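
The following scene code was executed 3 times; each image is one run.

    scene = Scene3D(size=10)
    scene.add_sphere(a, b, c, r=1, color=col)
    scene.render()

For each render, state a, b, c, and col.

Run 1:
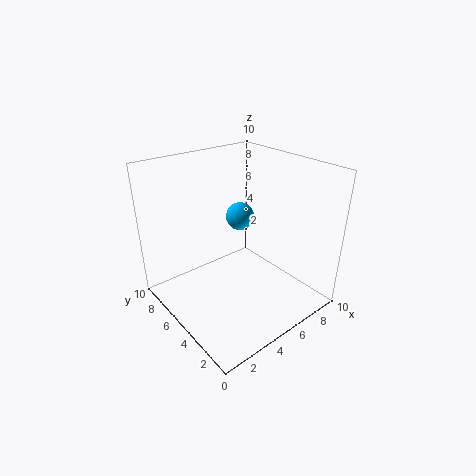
a = 6, b = 6, c = 6, col = 'deepskyblue'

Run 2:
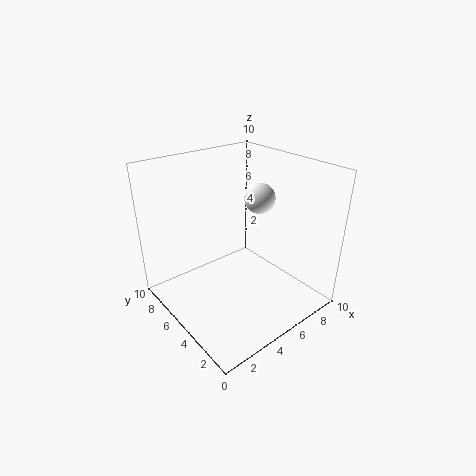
a = 6, b = 4, c = 8, col = 'white'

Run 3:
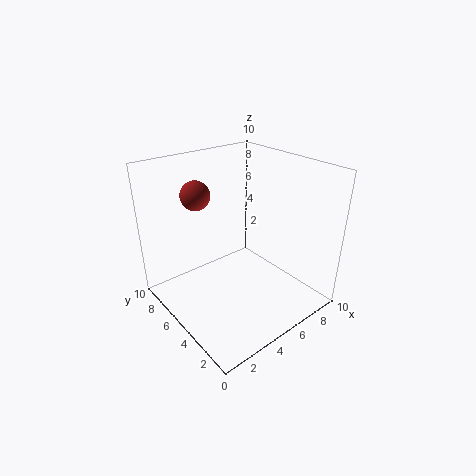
a = 3, b = 7, c = 8, col = 'brown'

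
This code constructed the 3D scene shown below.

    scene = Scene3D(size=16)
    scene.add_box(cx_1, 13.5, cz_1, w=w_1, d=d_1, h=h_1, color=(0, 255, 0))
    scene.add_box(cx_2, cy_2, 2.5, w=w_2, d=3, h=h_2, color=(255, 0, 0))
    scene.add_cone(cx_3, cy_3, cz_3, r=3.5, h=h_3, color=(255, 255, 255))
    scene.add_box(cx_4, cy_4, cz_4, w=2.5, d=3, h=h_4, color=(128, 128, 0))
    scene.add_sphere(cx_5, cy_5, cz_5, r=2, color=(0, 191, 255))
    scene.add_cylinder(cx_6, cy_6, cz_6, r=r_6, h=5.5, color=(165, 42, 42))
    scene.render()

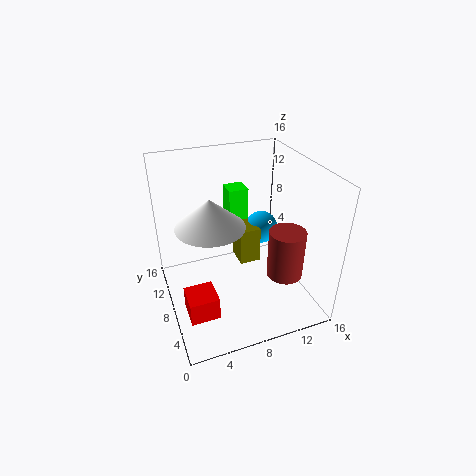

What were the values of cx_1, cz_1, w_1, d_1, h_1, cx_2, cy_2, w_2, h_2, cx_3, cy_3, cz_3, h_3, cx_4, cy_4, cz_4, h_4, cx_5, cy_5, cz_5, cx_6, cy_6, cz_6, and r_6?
cx_1 = 9; cz_1 = 4; w_1 = 2.5; d_1 = 2.5; h_1 = 7; cx_2 = 1; cy_2 = 2.5; w_2 = 3; h_2 = 2.5; cx_3 = 4.5; cy_3 = 6.5; cz_3 = 11; h_3 = 3; cx_4 = 9; cy_4 = 9.5; cz_4 = 3; h_4 = 4.5; cx_5 = 12.5; cy_5 = 11.5; cz_5 = 6.5; cx_6 = 12.5; cy_6 = 5; cz_6 = 4; r_6 = 2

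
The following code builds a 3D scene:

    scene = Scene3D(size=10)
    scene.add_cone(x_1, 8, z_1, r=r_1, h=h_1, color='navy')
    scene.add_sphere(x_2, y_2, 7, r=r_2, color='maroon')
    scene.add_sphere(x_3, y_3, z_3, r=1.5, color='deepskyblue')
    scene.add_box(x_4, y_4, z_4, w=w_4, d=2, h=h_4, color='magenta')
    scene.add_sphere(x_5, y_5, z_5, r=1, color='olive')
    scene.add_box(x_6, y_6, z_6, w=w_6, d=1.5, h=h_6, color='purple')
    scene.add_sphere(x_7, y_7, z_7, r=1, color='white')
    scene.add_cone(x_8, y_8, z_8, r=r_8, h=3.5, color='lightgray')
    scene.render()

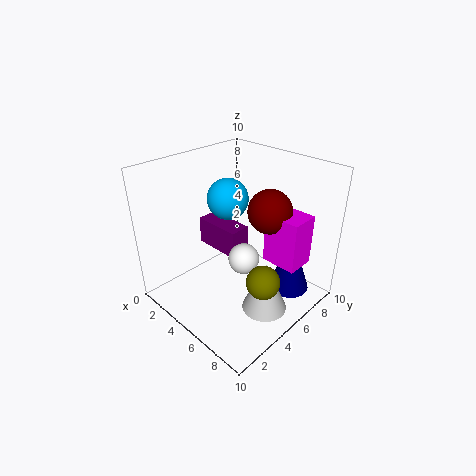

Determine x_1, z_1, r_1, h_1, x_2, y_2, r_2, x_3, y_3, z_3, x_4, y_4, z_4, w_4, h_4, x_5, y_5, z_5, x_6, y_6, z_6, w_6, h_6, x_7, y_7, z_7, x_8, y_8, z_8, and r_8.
x_1 = 7.5
z_1 = 0.5
r_1 = 1.5
h_1 = 4.5
x_2 = 6.5
y_2 = 6.5
r_2 = 1.5
x_3 = 3
y_3 = 6
z_3 = 7
x_4 = 6.5
y_4 = 6
z_4 = 3.5
w_4 = 2.5
h_4 = 3.5
x_5 = 9
y_5 = 3
z_5 = 4.5
x_6 = 1.5
y_6 = 4.5
z_6 = 3.5
w_6 = 3.5
h_6 = 2
x_7 = 6.5
y_7 = 4
z_7 = 4.5
x_8 = 8
y_8 = 4.5
z_8 = 1
r_8 = 1.5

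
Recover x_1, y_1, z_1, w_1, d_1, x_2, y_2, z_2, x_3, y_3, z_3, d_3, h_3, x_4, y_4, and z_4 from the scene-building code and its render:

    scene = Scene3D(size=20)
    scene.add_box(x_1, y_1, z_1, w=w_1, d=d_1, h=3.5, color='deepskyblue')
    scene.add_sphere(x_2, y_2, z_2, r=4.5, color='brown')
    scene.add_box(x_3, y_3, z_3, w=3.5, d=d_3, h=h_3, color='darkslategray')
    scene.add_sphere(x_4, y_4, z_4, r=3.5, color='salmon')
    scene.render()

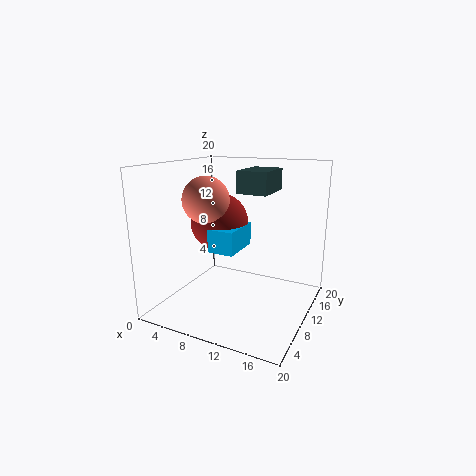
x_1 = 5
y_1 = 10
z_1 = 7
w_1 = 4
d_1 = 6.5
x_2 = 4.5
y_2 = 14.5
z_2 = 10.5
x_3 = 13
y_3 = 3.5
z_3 = 17.5
d_3 = 5
h_3 = 2.5
x_4 = 4
y_4 = 11.5
z_4 = 14.5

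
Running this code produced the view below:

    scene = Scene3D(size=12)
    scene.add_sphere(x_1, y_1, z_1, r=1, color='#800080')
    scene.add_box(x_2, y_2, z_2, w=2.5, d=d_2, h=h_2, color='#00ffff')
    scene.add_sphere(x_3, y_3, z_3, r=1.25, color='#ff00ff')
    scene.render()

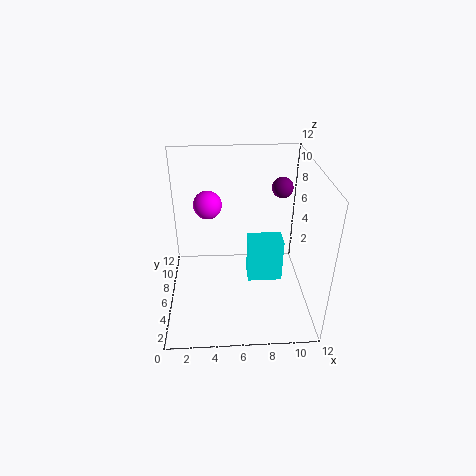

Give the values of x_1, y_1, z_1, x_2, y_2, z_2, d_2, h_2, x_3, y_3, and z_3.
x_1 = 10.5; y_1 = 11; z_1 = 8.25; x_2 = 6.5; y_2 = 2; z_2 = 4.75; d_2 = 1.5; h_2 = 3.25; x_3 = 3.5; y_3 = 8.75; z_3 = 7.75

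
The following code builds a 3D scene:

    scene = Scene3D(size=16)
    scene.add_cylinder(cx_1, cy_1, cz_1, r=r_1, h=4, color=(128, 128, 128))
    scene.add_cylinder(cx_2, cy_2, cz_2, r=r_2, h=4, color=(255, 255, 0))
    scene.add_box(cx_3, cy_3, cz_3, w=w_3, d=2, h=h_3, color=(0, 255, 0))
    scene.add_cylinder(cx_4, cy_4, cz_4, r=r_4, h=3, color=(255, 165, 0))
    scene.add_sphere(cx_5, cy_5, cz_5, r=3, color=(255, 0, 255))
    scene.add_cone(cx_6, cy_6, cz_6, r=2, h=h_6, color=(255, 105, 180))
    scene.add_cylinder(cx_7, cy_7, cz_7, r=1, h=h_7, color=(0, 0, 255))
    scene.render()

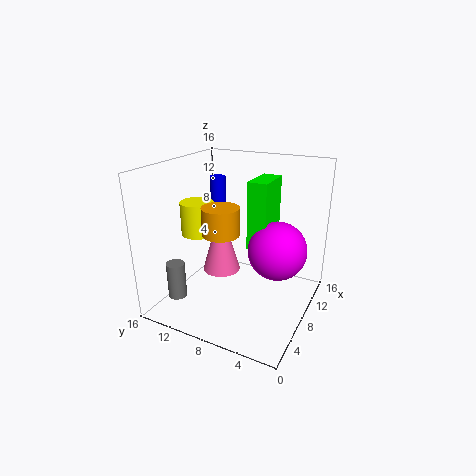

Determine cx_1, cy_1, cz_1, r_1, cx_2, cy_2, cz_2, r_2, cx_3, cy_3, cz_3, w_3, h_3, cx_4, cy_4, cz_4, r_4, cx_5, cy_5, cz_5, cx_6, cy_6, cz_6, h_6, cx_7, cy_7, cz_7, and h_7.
cx_1 = 3
cy_1 = 13
cz_1 = 2
r_1 = 1
cx_2 = 9
cy_2 = 14
cz_2 = 7
r_2 = 2
cx_3 = 6
cy_3 = 4
cz_3 = 8
w_3 = 4
h_3 = 7
cx_4 = 6
cy_4 = 9
cz_4 = 9
r_4 = 2
cx_5 = 7
cy_5 = 3
cz_5 = 8
cx_6 = 6
cy_6 = 9
cz_6 = 5
h_6 = 7
cx_7 = 14
cy_7 = 14
cz_7 = 5
h_7 = 8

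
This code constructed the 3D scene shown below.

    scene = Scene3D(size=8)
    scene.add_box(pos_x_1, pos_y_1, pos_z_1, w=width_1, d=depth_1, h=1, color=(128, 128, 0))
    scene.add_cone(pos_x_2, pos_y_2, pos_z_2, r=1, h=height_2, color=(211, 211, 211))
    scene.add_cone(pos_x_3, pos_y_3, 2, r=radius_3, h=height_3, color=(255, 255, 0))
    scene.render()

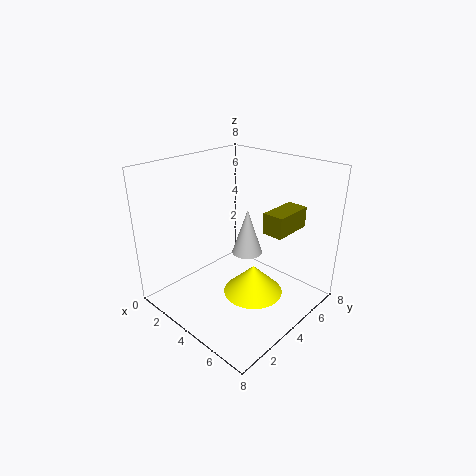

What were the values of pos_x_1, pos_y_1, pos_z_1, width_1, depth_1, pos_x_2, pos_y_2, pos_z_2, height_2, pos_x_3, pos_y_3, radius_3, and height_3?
pos_x_1 = 6.5, pos_y_1 = 3, pos_z_1 = 5.5, width_1 = 1, depth_1 = 2, pos_x_2 = 2.5, pos_y_2 = 6.5, pos_z_2 = 1.5, height_2 = 3, pos_x_3 = 6, pos_y_3 = 3, radius_3 = 1.5, height_3 = 1.5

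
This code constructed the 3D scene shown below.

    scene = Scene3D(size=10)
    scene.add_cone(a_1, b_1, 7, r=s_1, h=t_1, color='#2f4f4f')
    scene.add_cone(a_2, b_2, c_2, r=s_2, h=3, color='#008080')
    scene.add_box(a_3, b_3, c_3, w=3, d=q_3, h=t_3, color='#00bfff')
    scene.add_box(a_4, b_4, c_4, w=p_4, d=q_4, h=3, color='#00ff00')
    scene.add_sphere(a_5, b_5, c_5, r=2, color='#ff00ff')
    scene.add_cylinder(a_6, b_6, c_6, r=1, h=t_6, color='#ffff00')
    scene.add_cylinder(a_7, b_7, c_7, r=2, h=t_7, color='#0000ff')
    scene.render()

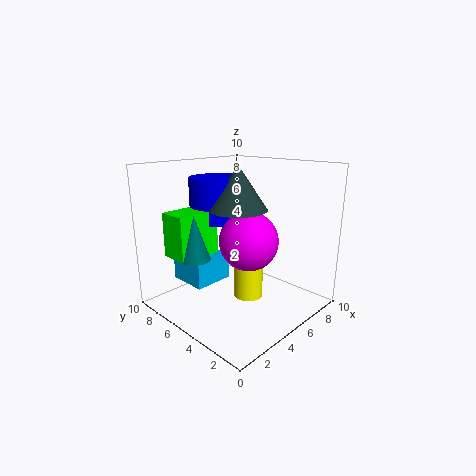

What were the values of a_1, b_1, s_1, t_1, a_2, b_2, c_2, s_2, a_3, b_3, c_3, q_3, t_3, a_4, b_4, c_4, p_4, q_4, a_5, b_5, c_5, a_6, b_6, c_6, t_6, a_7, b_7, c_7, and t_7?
a_1 = 5, b_1 = 5, s_1 = 2, t_1 = 3, a_2 = 2, b_2 = 6, c_2 = 4, s_2 = 1, a_3 = 3, b_3 = 7, c_3 = 1, q_3 = 3, t_3 = 2, a_4 = 1, b_4 = 6, c_4 = 4, p_4 = 3, q_4 = 2, a_5 = 5, b_5 = 4, c_5 = 5, a_6 = 5, b_6 = 4, c_6 = 1, t_6 = 5, a_7 = 5, b_7 = 7, c_7 = 6, t_7 = 3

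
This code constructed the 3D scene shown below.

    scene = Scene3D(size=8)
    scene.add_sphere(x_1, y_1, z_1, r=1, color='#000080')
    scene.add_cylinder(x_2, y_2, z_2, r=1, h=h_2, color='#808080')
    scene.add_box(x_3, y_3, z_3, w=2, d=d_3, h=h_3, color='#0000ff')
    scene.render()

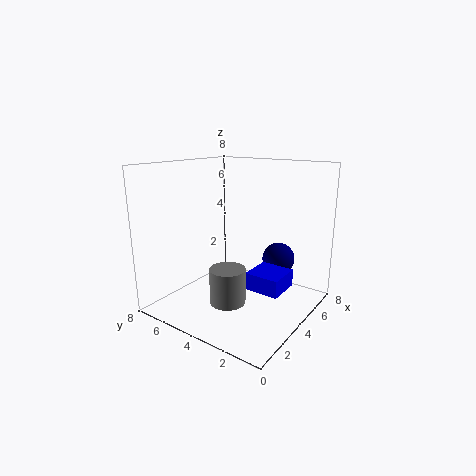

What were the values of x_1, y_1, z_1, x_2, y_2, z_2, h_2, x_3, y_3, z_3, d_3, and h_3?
x_1 = 7, y_1 = 3, z_1 = 2, x_2 = 3, y_2 = 4, z_2 = 0.5, h_2 = 2, x_3 = 4, y_3 = 1.5, z_3 = 1, d_3 = 2, h_3 = 1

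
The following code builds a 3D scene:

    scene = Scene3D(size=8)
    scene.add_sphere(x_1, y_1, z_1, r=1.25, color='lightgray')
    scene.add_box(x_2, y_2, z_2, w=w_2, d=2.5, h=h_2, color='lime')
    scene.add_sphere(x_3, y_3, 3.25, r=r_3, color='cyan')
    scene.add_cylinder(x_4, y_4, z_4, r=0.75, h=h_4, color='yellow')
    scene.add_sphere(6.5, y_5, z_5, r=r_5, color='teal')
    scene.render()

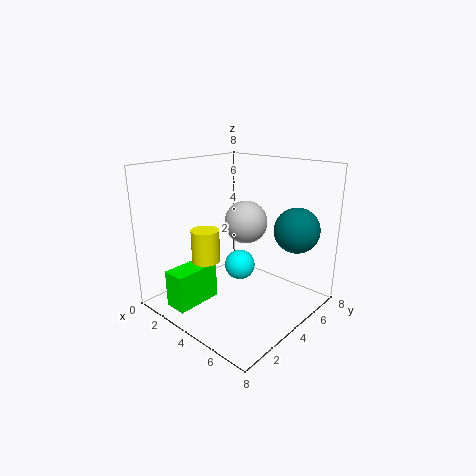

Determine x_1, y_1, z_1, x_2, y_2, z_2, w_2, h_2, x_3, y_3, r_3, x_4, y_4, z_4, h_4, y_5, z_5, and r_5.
x_1 = 3.5
y_1 = 5.25
z_1 = 4.5
x_2 = 2.25
y_2 = 0.25
z_2 = 0.75
w_2 = 1.25
h_2 = 2
x_3 = 5.25
y_3 = 2.75
r_3 = 0.75
x_4 = 3.25
y_4 = 2.25
z_4 = 3
h_4 = 1.75
y_5 = 6
z_5 = 4.5
r_5 = 1.25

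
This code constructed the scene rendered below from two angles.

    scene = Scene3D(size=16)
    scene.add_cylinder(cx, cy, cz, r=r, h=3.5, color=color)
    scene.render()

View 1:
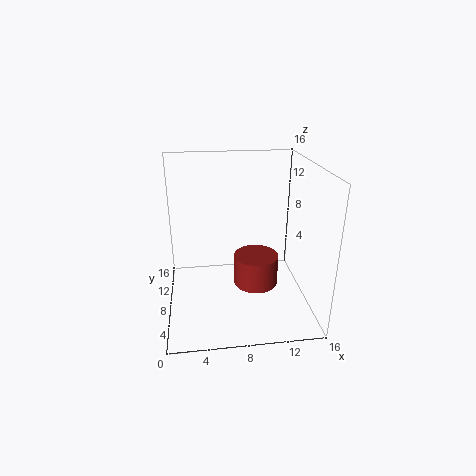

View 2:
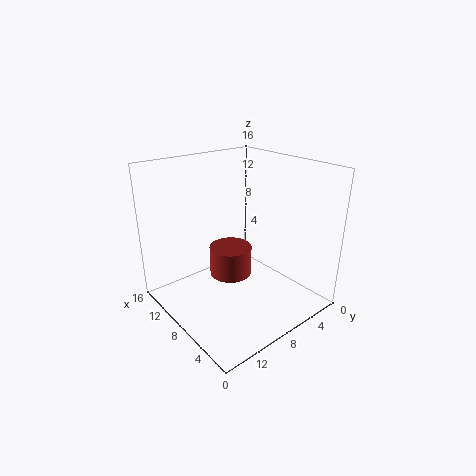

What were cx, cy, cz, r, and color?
cx = 10
cy = 7.5
cz = 2.5
r = 2.5
color = 'brown'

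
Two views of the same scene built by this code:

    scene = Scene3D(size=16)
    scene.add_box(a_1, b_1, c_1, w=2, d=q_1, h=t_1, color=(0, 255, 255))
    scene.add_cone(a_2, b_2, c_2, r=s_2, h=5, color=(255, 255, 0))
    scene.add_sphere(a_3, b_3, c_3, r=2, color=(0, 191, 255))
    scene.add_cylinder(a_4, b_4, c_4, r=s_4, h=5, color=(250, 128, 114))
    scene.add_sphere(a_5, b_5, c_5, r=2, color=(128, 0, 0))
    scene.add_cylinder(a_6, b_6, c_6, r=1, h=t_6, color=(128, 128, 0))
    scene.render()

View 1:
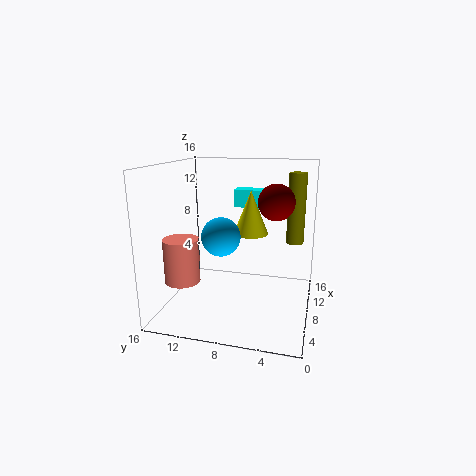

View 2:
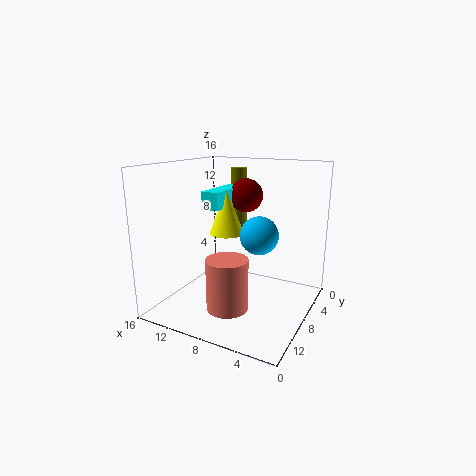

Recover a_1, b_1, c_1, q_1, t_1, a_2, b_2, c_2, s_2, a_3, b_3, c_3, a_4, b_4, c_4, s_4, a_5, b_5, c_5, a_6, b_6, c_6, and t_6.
a_1 = 10, b_1 = 3, c_1 = 11, q_1 = 6, t_1 = 2, a_2 = 10, b_2 = 7, c_2 = 8, s_2 = 2, a_3 = 5, b_3 = 9, c_3 = 9, a_4 = 6, b_4 = 14, c_4 = 3, s_4 = 2, a_5 = 9, b_5 = 4, c_5 = 12, a_6 = 11, b_6 = 2, c_6 = 7, t_6 = 8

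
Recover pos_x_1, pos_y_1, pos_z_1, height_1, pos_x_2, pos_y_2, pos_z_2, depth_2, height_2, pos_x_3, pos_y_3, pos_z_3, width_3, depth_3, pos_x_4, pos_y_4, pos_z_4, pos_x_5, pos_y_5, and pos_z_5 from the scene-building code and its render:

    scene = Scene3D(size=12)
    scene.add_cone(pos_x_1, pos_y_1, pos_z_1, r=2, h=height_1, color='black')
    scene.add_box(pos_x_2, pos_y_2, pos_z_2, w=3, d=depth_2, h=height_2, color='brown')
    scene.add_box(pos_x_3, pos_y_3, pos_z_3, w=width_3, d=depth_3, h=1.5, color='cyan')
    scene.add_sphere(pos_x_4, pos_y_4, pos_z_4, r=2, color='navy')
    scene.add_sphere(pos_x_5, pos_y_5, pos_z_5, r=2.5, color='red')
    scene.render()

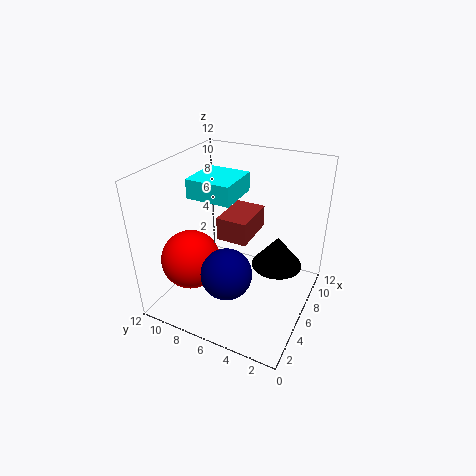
pos_x_1 = 6
pos_y_1 = 2.5
pos_z_1 = 4.5
height_1 = 2.5
pos_x_2 = 1
pos_y_2 = 3
pos_z_2 = 9
depth_2 = 2
height_2 = 1.5
pos_x_3 = 3.5
pos_y_3 = 5.5
pos_z_3 = 10
width_3 = 3.5
depth_3 = 3.5
pos_x_4 = 3
pos_y_4 = 5.5
pos_z_4 = 4.5
pos_x_5 = 4
pos_y_5 = 9.5
pos_z_5 = 4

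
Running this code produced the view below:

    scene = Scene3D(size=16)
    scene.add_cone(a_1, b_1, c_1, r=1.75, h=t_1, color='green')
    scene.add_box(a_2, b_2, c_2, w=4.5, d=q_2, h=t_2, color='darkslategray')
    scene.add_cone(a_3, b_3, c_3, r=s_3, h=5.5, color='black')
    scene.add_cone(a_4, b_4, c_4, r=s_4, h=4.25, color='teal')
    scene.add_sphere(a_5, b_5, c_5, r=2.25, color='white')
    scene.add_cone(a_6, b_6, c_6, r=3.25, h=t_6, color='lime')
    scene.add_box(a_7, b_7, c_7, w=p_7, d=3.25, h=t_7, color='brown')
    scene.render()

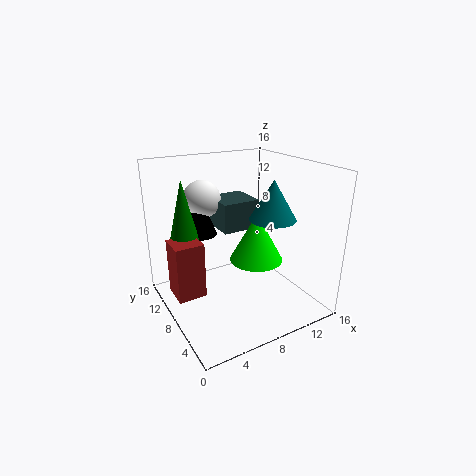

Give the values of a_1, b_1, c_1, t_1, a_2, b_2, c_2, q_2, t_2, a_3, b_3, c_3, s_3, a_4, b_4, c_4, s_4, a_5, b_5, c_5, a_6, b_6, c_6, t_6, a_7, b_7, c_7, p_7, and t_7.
a_1 = 3.25
b_1 = 12
c_1 = 7
t_1 = 7.25
a_2 = 7.5
b_2 = 10
c_2 = 7.75
q_2 = 4.5
t_2 = 3.5
a_3 = 5.5
b_3 = 12.75
c_3 = 7.25
s_3 = 2
a_4 = 10.75
b_4 = 5.5
c_4 = 10.5
s_4 = 2.5
a_5 = 6.25
b_5 = 13.5
c_5 = 11.25
a_6 = 11.5
b_6 = 9.5
c_6 = 3.75
t_6 = 6
a_7 = 1
b_7 = 8.75
c_7 = 1.25
p_7 = 3.25
t_7 = 6.5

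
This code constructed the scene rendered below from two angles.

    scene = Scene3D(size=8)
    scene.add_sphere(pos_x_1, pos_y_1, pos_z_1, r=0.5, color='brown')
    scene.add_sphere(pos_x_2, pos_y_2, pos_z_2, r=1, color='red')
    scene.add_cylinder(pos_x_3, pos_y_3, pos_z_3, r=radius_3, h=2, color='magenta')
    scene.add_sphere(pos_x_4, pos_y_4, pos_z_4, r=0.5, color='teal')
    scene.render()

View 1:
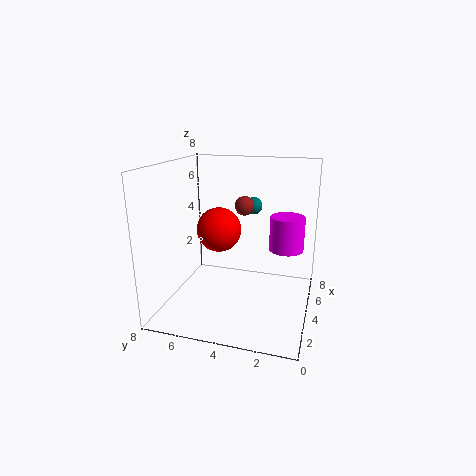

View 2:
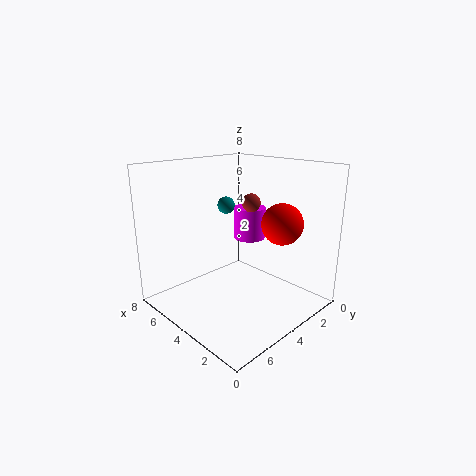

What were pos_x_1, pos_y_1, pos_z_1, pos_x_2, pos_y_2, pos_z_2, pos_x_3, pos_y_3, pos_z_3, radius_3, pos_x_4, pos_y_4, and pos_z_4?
pos_x_1 = 3.5; pos_y_1 = 3.5; pos_z_1 = 6; pos_x_2 = 1; pos_y_2 = 4; pos_z_2 = 5.5; pos_x_3 = 5.5; pos_y_3 = 1.5; pos_z_3 = 3; radius_3 = 1; pos_x_4 = 5.5; pos_y_4 = 3.5; pos_z_4 = 5.5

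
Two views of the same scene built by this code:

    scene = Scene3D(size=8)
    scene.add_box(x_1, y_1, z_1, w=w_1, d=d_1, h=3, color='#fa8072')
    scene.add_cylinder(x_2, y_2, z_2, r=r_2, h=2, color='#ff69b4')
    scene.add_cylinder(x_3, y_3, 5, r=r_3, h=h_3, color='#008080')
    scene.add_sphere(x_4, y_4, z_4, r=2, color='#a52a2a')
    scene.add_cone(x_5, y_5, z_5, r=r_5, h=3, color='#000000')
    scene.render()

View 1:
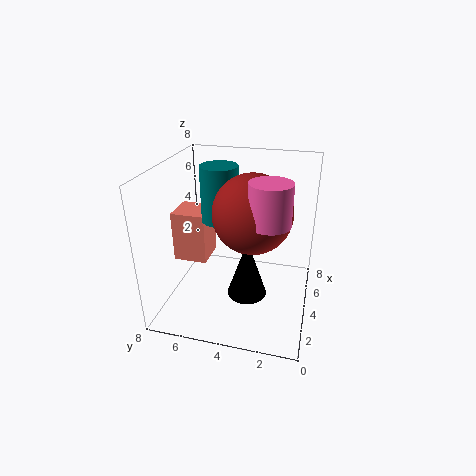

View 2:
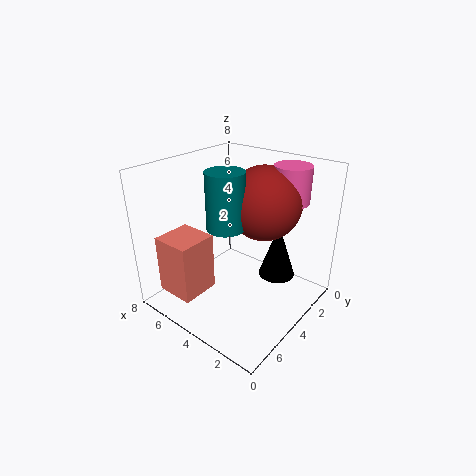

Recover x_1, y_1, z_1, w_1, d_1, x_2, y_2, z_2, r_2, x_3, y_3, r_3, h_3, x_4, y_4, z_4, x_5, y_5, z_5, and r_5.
x_1 = 4, y_1 = 6, z_1 = 2, w_1 = 2, d_1 = 2, x_2 = 2, y_2 = 2, z_2 = 6, r_2 = 1, x_3 = 4, y_3 = 5, r_3 = 1, h_3 = 3, x_4 = 3, y_4 = 3, z_4 = 6, x_5 = 2, y_5 = 3, z_5 = 2, r_5 = 1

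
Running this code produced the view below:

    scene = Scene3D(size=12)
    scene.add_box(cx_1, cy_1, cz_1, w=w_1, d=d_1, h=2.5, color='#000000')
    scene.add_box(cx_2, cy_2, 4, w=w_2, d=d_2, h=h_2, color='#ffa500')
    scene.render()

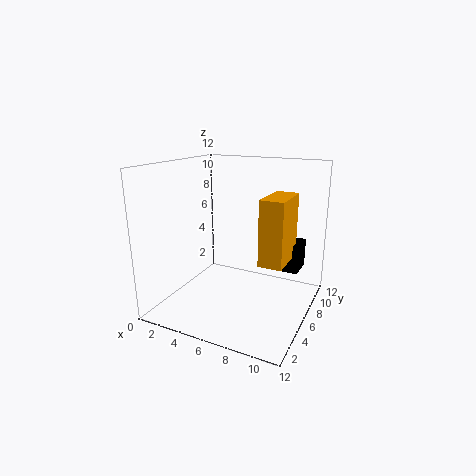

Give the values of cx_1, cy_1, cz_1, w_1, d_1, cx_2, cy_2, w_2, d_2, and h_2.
cx_1 = 8.5
cy_1 = 8.5
cz_1 = 2.5
w_1 = 2
d_1 = 2.5
cx_2 = 8
cy_2 = 5.5
w_2 = 2
d_2 = 4
h_2 = 5.5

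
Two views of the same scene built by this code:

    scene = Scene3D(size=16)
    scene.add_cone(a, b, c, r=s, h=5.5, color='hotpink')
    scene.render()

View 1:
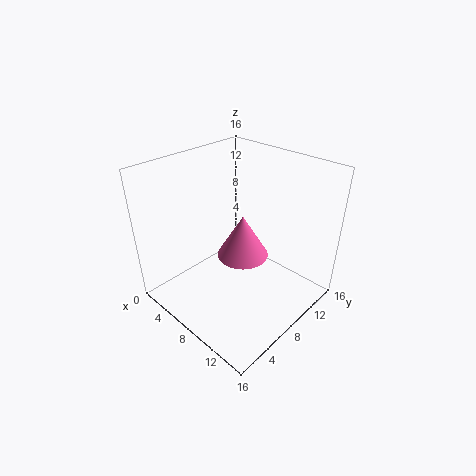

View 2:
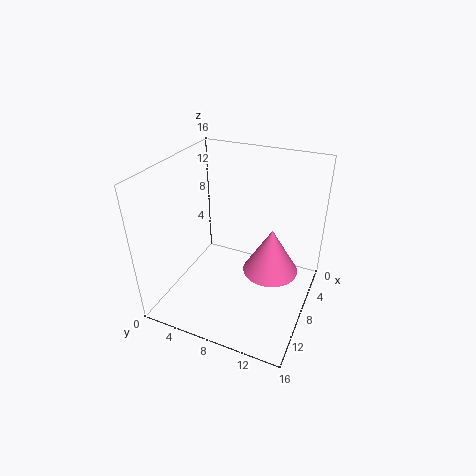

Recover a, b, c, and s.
a = 5.75
b = 11.25
c = 3
s = 3.25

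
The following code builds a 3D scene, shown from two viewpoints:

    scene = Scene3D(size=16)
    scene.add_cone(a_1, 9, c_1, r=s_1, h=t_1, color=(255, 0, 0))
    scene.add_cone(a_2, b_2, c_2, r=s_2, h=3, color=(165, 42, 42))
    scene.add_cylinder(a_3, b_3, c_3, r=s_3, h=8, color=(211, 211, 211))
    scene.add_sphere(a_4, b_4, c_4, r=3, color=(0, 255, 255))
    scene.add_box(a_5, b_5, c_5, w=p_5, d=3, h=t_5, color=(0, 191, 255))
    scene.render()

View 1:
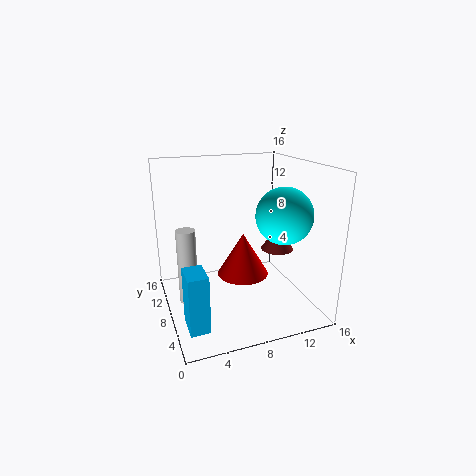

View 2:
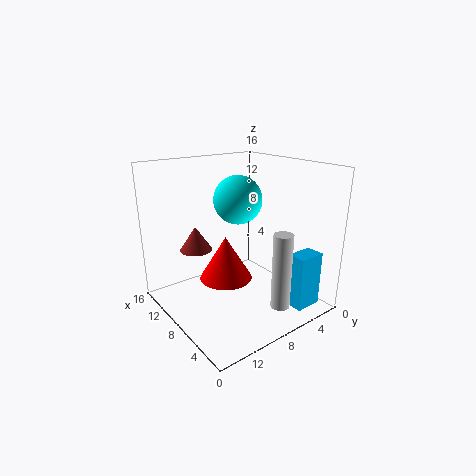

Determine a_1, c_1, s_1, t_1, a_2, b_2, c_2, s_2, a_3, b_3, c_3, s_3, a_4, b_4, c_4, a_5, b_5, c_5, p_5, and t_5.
a_1 = 9; c_1 = 3; s_1 = 3; t_1 = 5; a_2 = 14; b_2 = 10; c_2 = 5; s_2 = 2; a_3 = 2; b_3 = 7; c_3 = 2; s_3 = 1; a_4 = 12; b_4 = 5; c_4 = 11; a_5 = 1; b_5 = 2; c_5 = 1; p_5 = 2; t_5 = 6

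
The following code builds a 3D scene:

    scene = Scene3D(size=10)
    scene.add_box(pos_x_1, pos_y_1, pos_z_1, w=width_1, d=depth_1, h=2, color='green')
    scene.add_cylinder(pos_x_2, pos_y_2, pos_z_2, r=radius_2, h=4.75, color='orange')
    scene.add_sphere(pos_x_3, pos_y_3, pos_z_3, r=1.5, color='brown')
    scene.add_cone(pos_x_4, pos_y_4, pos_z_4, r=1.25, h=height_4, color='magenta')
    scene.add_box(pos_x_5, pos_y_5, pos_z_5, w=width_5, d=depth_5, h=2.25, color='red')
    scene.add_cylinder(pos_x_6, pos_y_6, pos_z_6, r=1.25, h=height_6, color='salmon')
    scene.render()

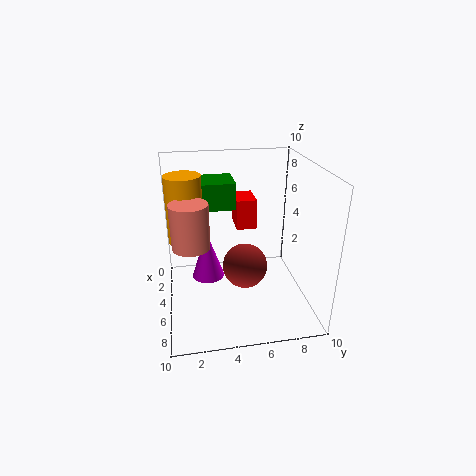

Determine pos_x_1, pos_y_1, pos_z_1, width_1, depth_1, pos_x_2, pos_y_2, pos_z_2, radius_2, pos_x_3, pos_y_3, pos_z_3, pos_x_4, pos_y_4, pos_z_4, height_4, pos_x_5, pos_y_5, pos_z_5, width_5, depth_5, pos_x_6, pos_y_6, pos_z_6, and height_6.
pos_x_1 = 0.25, pos_y_1 = 2, pos_z_1 = 6.25, width_1 = 2.75, depth_1 = 3.25, pos_x_2 = 3.75, pos_y_2 = 1.5, pos_z_2 = 4.5, radius_2 = 1.25, pos_x_3 = 6.25, pos_y_3 = 5.25, pos_z_3 = 3.5, pos_x_4 = 2.75, pos_y_4 = 3, pos_z_4 = 0.75, height_4 = 3.75, pos_x_5 = 1, pos_y_5 = 5.25, pos_z_5 = 4.75, width_5 = 2.25, depth_5 = 1.5, pos_x_6 = 5.75, pos_y_6 = 1.75, pos_z_6 = 5, height_6 = 3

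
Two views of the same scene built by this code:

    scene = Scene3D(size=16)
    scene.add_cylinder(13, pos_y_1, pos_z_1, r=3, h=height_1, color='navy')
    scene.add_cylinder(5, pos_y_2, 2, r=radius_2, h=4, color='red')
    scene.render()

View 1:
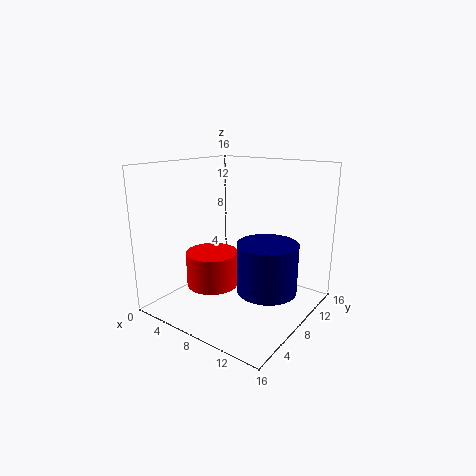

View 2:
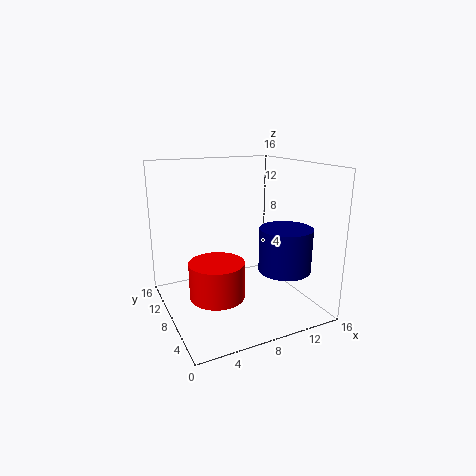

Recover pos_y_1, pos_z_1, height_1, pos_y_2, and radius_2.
pos_y_1 = 6
pos_z_1 = 4
height_1 = 5
pos_y_2 = 7
radius_2 = 3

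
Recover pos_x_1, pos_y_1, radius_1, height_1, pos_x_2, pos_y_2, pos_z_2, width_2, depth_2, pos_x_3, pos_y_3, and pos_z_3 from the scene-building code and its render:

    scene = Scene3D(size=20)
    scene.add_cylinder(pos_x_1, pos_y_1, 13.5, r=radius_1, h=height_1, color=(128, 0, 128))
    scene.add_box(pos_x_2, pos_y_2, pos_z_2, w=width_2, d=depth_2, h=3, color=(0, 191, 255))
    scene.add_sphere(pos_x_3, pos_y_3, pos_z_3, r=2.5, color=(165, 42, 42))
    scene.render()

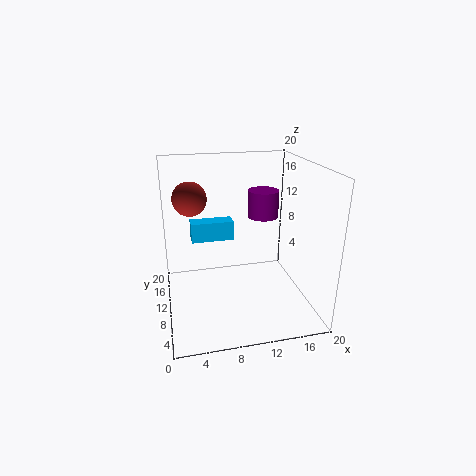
pos_x_1 = 13
pos_y_1 = 8.5
radius_1 = 2
height_1 = 3.5
pos_x_2 = 4
pos_y_2 = 15
pos_z_2 = 7.5
width_2 = 6.5
depth_2 = 2.5
pos_x_3 = 4
pos_y_3 = 15
pos_z_3 = 14.5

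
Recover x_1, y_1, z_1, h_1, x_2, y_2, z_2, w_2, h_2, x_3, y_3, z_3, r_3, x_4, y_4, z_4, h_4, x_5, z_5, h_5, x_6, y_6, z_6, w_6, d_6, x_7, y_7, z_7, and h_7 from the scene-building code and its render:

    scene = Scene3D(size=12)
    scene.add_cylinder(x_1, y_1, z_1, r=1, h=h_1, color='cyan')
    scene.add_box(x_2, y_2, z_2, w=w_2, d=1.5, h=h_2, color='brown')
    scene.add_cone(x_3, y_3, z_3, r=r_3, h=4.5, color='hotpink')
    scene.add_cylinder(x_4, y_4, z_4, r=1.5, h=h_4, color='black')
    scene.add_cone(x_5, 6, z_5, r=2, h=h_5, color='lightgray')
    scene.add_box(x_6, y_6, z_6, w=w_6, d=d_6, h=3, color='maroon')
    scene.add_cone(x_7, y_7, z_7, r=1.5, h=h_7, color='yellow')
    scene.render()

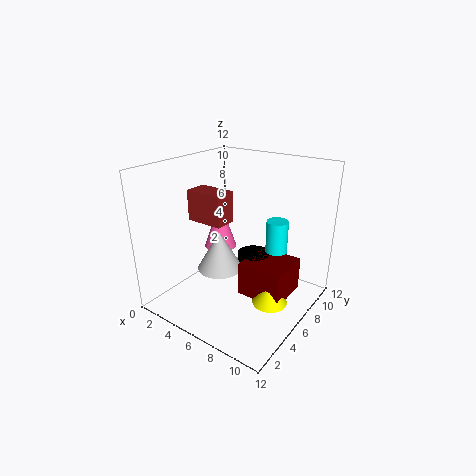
x_1 = 7.5
y_1 = 10
z_1 = 1
h_1 = 5.5
x_2 = 6
y_2 = 0.5
z_2 = 9.5
w_2 = 2.5
h_2 = 2
x_3 = 2.5
y_3 = 8
z_3 = 3.5
r_3 = 1.5
x_4 = 6
y_4 = 8.5
z_4 = 1.5
h_4 = 2
x_5 = 4
z_5 = 2.5
h_5 = 3.5
x_6 = 6
y_6 = 6
z_6 = 0.5
w_6 = 4
d_6 = 4
x_7 = 9
y_7 = 6.5
z_7 = 0.5
h_7 = 2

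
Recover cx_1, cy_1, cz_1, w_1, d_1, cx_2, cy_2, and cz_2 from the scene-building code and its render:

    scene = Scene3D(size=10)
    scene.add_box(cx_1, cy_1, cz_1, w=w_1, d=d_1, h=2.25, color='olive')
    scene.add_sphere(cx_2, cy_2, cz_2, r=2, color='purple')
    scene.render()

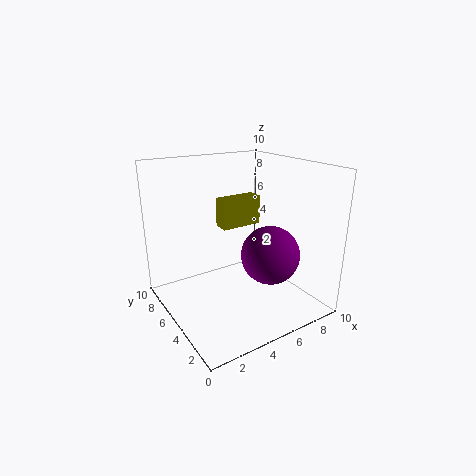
cx_1 = 5.25
cy_1 = 7.25
cz_1 = 4.75
w_1 = 3.25
d_1 = 1.25
cx_2 = 6.5
cy_2 = 3.25
cz_2 = 4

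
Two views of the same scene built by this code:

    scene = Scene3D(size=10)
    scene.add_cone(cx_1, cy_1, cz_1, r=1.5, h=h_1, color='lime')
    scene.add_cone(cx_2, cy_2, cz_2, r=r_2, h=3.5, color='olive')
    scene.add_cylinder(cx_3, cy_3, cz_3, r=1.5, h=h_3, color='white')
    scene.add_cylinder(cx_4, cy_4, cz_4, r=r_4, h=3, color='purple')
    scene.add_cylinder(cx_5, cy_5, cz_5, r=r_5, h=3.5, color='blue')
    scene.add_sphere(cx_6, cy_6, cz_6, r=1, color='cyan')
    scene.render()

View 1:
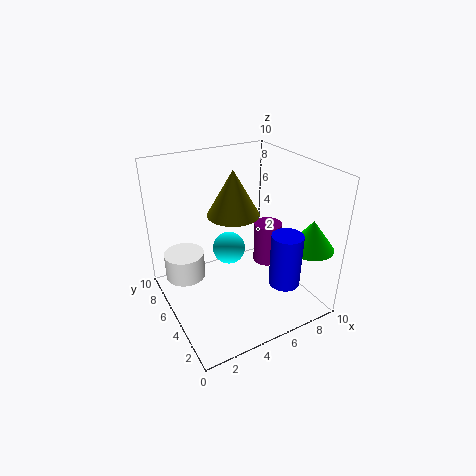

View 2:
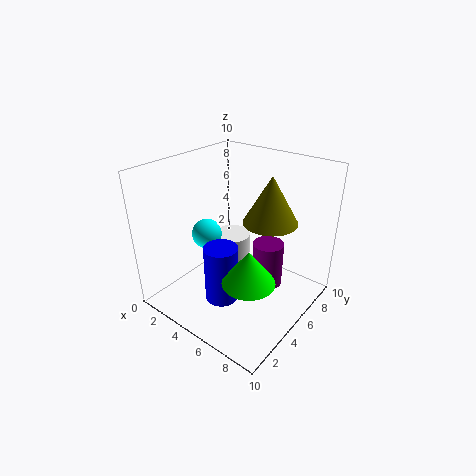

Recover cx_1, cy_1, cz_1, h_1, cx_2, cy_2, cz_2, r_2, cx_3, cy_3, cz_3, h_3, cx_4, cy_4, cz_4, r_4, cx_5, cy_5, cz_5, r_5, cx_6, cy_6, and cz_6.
cx_1 = 8.5, cy_1 = 1.5, cz_1 = 5, h_1 = 2, cx_2 = 6, cy_2 = 7.5, cz_2 = 5.5, r_2 = 2, cx_3 = 2, cy_3 = 8, cz_3 = 1, h_3 = 2, cx_4 = 7.5, cy_4 = 5, cz_4 = 2.5, r_4 = 1, cx_5 = 6.5, cy_5 = 1.5, cz_5 = 3, r_5 = 1, cx_6 = 3.5, cy_6 = 3.5, cz_6 = 5.5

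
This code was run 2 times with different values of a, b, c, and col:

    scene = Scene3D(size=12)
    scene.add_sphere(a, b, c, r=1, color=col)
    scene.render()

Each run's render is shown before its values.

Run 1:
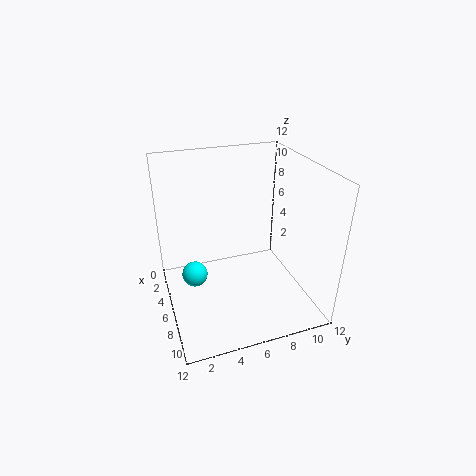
a = 7
b = 2
c = 4
col = 'cyan'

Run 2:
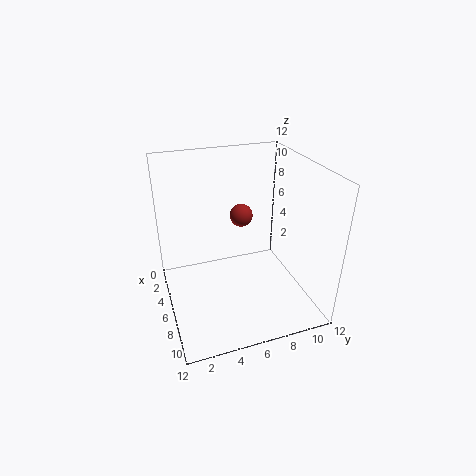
a = 4
b = 7
c = 7
col = 'brown'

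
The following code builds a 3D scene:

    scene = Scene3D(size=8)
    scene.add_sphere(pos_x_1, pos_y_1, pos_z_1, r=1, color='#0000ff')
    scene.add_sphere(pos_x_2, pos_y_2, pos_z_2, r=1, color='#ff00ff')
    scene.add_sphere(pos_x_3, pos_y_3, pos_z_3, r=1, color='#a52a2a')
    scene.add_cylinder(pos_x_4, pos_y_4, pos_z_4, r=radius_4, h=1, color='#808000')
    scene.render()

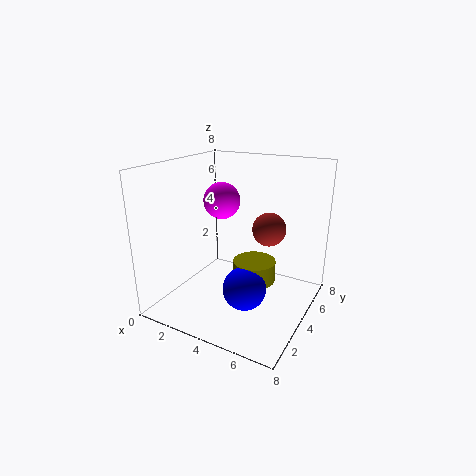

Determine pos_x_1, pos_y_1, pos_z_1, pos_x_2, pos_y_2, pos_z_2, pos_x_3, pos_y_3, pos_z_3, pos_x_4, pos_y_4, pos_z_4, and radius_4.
pos_x_1 = 6, pos_y_1 = 1, pos_z_1 = 3, pos_x_2 = 3, pos_y_2 = 4, pos_z_2 = 6, pos_x_3 = 5, pos_y_3 = 6, pos_z_3 = 4, pos_x_4 = 6, pos_y_4 = 2, pos_z_4 = 3, radius_4 = 1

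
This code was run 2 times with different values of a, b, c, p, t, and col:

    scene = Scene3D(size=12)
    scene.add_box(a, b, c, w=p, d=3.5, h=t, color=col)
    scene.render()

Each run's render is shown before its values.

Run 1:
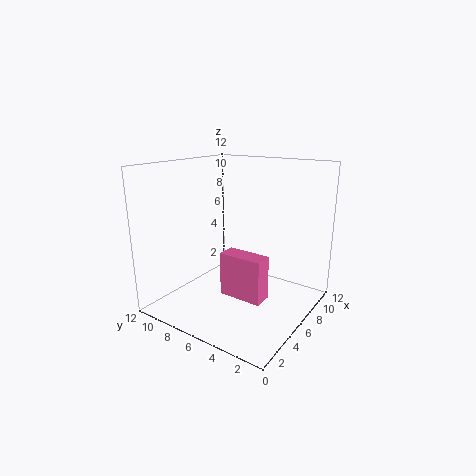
a = 3.5
b = 2.5
c = 2
p = 1.5
t = 3.5
col = 'hotpink'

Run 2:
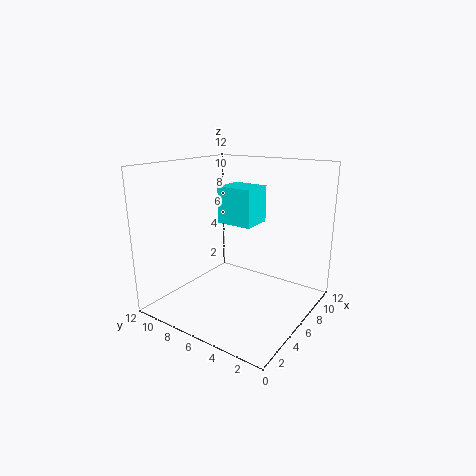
a = 8.5
b = 6.5
c = 6
p = 3
t = 3.5
col = 'cyan'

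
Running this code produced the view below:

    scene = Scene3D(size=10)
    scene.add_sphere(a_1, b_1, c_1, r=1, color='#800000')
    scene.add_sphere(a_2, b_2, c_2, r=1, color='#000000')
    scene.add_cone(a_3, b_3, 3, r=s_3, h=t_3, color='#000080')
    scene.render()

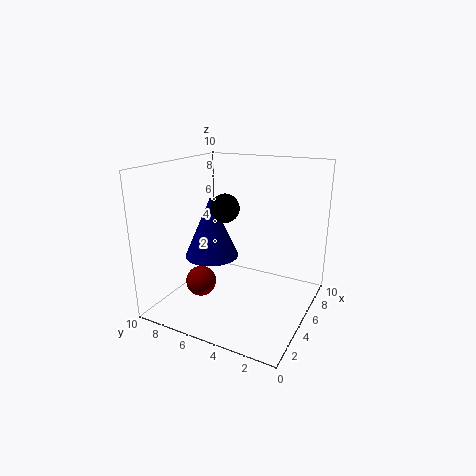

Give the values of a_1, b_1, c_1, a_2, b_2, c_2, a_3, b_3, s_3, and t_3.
a_1 = 2.5
b_1 = 6.5
c_1 = 2.5
a_2 = 5
b_2 = 6
c_2 = 7
a_3 = 5.5
b_3 = 7.5
s_3 = 2
t_3 = 4.5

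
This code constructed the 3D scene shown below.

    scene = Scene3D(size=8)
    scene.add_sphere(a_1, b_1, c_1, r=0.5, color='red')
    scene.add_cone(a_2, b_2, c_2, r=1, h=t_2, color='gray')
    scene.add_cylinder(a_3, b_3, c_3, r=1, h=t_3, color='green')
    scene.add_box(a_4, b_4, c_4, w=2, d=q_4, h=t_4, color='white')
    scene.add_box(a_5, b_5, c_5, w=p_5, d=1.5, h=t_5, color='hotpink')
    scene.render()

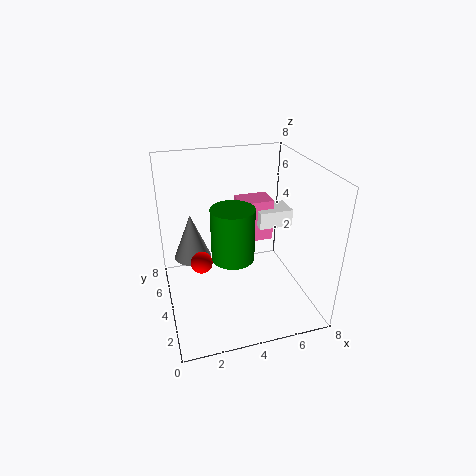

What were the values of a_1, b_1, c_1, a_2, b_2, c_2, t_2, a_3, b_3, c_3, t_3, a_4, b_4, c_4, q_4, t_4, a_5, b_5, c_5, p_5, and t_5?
a_1 = 1.5
b_1 = 1.5
c_1 = 4.5
a_2 = 1.5
b_2 = 4.5
c_2 = 3
t_2 = 2.5
a_3 = 3
b_3 = 1.5
c_3 = 4.5
t_3 = 2.5
a_4 = 5.5
b_4 = 4.5
c_4 = 4
q_4 = 1.5
t_4 = 1
a_5 = 4.5
b_5 = 5
c_5 = 3
p_5 = 2
t_5 = 2.5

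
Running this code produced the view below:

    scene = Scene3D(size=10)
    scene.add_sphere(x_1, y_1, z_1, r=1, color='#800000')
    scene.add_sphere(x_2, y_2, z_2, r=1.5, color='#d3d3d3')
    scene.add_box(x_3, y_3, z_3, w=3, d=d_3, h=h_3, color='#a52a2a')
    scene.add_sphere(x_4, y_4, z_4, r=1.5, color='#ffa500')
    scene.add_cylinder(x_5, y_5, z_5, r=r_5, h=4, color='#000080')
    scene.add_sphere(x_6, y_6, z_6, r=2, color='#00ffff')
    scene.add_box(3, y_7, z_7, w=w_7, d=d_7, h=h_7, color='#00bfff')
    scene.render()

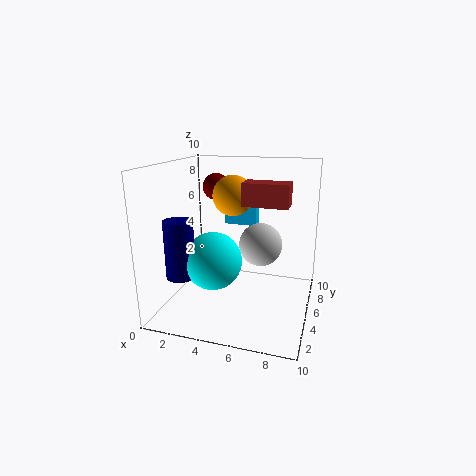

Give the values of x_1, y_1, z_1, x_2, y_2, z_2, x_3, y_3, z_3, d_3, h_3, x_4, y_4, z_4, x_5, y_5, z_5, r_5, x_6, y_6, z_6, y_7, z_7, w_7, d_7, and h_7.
x_1 = 2.5; y_1 = 7.5; z_1 = 8; x_2 = 6.5; y_2 = 5.5; z_2 = 4.5; x_3 = 5.5; y_3 = 4; z_3 = 7.5; d_3 = 1.5; h_3 = 1.5; x_4 = 4; y_4 = 7; z_4 = 7.5; x_5 = 1.5; y_5 = 3; z_5 = 2.5; r_5 = 1; x_6 = 3.5; y_6 = 4; z_6 = 3.5; y_7 = 8; z_7 = 5; w_7 = 2.5; d_7 = 1; h_7 = 2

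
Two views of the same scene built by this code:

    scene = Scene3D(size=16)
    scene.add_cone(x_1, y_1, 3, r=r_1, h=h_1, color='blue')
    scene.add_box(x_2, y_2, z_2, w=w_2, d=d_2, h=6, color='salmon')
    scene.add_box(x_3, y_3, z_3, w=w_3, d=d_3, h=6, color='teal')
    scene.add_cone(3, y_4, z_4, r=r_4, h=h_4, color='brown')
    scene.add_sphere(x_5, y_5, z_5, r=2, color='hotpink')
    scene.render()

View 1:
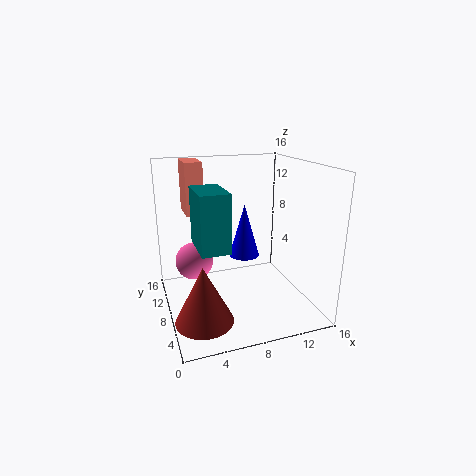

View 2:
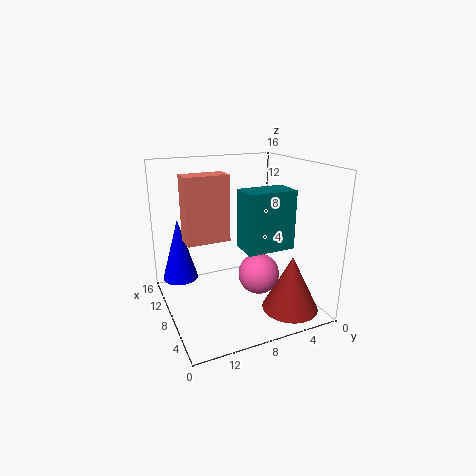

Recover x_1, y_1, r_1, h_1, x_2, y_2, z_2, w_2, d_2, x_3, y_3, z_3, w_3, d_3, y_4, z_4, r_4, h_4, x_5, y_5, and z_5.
x_1 = 11
y_1 = 14
r_1 = 2
h_1 = 7
x_2 = 3
y_2 = 11
z_2 = 10
w_2 = 2
d_2 = 4
x_3 = 3
y_3 = 4
z_3 = 8
w_3 = 3
d_3 = 5
y_4 = 4
z_4 = 1
r_4 = 3
h_4 = 6
x_5 = 3
y_5 = 8
z_5 = 6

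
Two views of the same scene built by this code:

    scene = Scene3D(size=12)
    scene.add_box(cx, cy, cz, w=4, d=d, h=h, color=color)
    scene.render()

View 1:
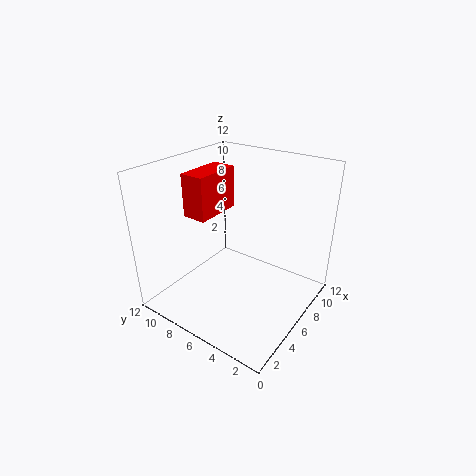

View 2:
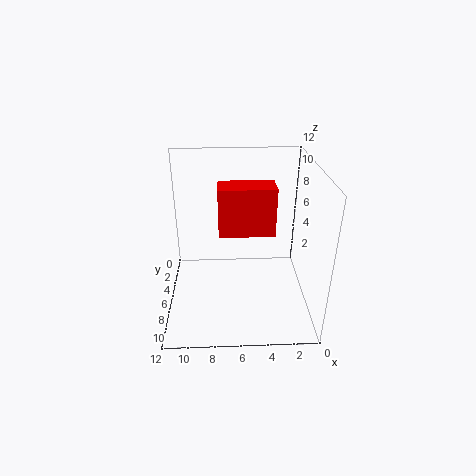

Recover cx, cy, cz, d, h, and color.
cx = 3.5, cy = 7.5, cz = 8, d = 2, h = 3.5, color = 'red'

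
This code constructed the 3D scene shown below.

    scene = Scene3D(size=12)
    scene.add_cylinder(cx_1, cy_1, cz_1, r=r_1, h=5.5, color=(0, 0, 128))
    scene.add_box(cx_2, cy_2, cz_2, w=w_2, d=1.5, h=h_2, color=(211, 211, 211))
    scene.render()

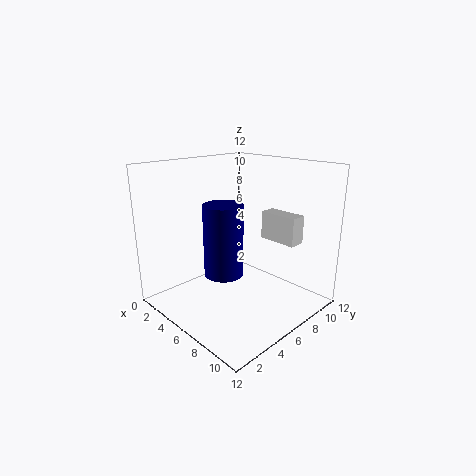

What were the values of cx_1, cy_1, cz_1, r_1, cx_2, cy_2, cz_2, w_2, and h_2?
cx_1 = 7, cy_1 = 3.5, cz_1 = 4, r_1 = 1.5, cx_2 = 5.5, cy_2 = 9.5, cz_2 = 5, w_2 = 3.5, h_2 = 2.5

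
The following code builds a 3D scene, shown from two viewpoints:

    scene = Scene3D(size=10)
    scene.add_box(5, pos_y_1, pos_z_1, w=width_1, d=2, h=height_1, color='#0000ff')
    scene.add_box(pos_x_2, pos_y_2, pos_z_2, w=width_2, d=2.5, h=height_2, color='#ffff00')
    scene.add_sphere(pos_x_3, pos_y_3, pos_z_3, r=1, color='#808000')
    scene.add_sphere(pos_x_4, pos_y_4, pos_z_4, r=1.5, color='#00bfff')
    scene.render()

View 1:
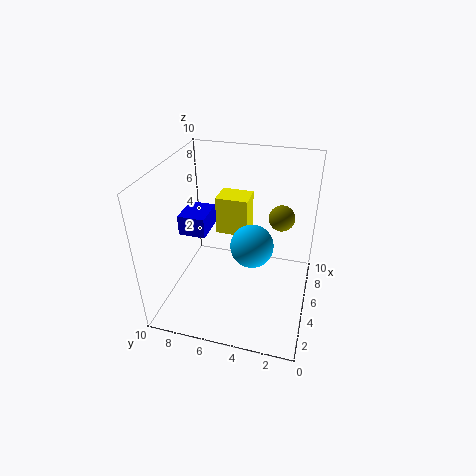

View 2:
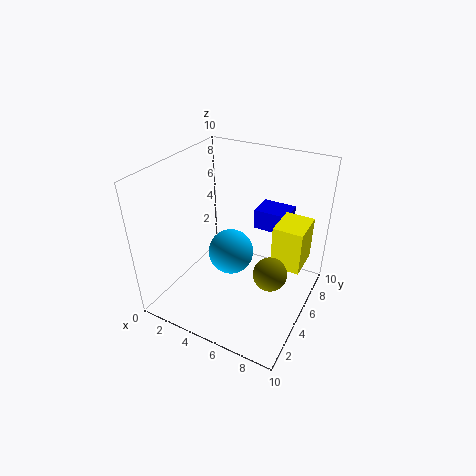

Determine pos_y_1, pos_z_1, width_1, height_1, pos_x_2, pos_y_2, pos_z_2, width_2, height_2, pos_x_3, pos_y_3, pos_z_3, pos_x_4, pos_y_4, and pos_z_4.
pos_y_1 = 7.5, pos_z_1 = 4.5, width_1 = 2.5, height_1 = 1.5, pos_x_2 = 7.5, pos_y_2 = 5, pos_z_2 = 3.5, width_2 = 2, height_2 = 3, pos_x_3 = 8.5, pos_y_3 = 2.5, pos_z_3 = 5, pos_x_4 = 5, pos_y_4 = 4, pos_z_4 = 4.5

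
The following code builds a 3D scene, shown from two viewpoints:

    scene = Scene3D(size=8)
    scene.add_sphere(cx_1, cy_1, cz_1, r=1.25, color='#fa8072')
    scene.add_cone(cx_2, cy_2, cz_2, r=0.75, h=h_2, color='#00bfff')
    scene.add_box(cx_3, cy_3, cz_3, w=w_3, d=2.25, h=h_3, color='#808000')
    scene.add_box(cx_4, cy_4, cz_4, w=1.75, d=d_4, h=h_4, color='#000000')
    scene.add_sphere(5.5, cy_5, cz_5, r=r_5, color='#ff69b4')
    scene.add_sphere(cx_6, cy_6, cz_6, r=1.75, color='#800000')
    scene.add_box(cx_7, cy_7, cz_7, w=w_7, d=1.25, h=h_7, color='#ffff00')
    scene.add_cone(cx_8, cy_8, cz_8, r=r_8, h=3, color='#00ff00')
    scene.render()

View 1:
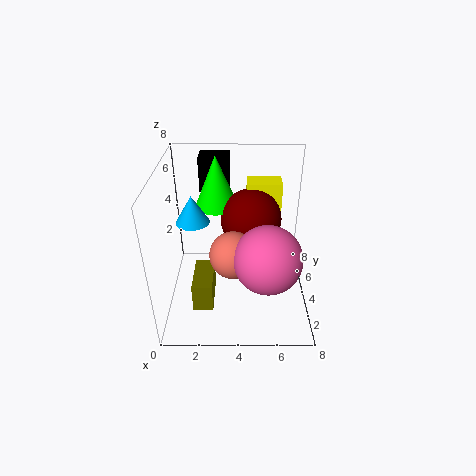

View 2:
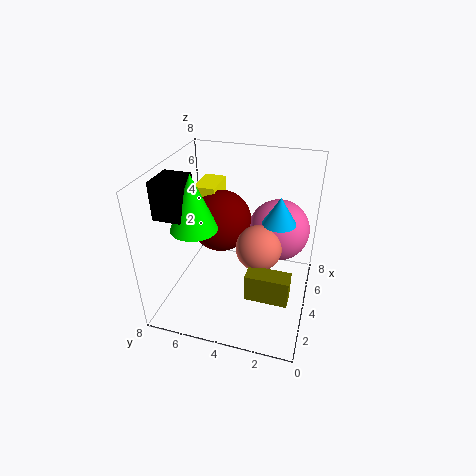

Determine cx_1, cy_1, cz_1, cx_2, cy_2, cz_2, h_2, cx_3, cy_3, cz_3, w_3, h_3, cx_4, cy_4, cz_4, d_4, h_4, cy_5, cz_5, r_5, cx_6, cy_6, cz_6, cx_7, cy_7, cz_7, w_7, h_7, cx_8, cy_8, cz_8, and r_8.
cx_1 = 3.75
cy_1 = 2.75
cz_1 = 3.75
cx_2 = 2
cy_2 = 1.5
cz_2 = 6.5
h_2 = 1.25
cx_3 = 1.75
cy_3 = 0.75
cz_3 = 1.75
w_3 = 1
h_3 = 1.5
cx_4 = 1.75
cy_4 = 6.25
cz_4 = 5.75
d_4 = 1.5
h_4 = 2
cy_5 = 2
cz_5 = 4
r_5 = 1.75
cx_6 = 4.75
cy_6 = 5.25
cz_6 = 4.5
cx_7 = 4.5
cy_7 = 5.5
cz_7 = 4.75
w_7 = 2
h_7 = 1.75
cx_8 = 2.75
cy_8 = 6
cz_8 = 5
r_8 = 1.25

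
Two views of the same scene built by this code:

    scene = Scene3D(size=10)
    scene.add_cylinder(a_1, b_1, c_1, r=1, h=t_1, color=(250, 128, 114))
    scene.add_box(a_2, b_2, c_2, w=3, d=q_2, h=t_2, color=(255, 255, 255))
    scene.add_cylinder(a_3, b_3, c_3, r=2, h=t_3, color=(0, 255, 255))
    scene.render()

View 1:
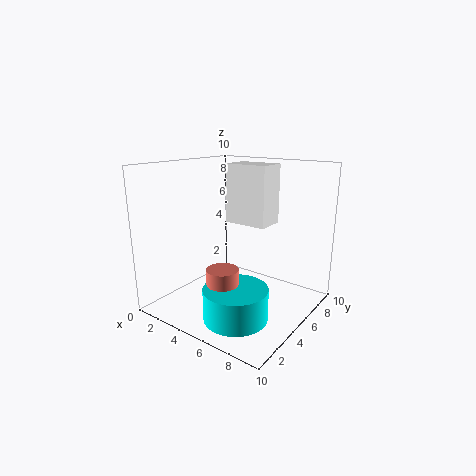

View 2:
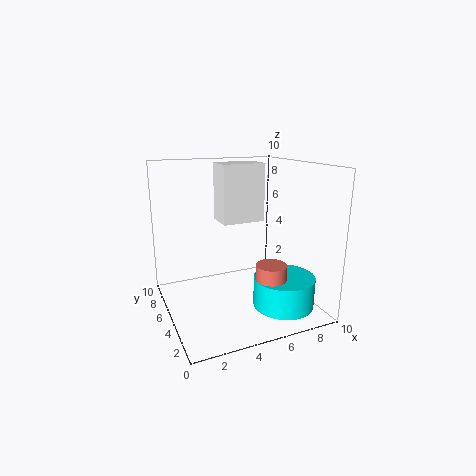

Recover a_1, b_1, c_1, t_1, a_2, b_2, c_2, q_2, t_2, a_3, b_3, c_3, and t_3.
a_1 = 6, b_1 = 2, c_1 = 1, t_1 = 3, a_2 = 4, b_2 = 5, c_2 = 6, q_2 = 2, t_2 = 4, a_3 = 7, b_3 = 2, c_3 = 1, t_3 = 2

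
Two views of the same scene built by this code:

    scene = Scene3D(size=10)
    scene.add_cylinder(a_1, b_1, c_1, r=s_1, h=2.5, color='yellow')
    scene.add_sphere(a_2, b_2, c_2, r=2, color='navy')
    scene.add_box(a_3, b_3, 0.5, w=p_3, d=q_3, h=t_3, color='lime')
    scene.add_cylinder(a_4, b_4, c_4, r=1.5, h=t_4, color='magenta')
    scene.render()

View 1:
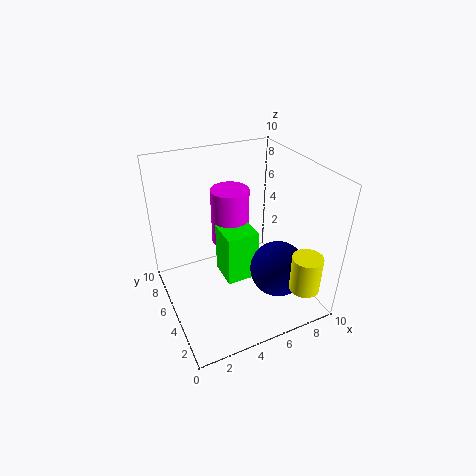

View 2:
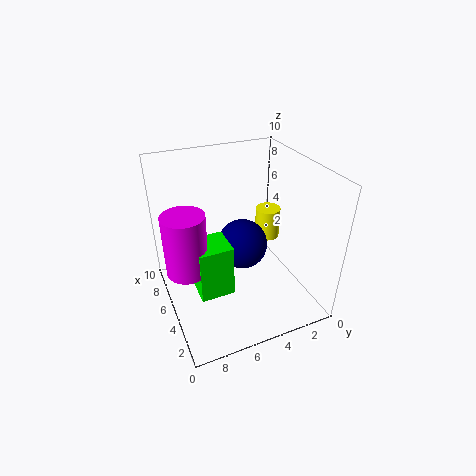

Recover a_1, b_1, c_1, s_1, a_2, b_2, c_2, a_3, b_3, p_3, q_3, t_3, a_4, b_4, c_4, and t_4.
a_1 = 8; b_1 = 1; c_1 = 2.5; s_1 = 1; a_2 = 7.5; b_2 = 3.5; c_2 = 2.5; a_3 = 4.5; b_3 = 5.5; p_3 = 2.5; q_3 = 2.5; t_3 = 4; a_4 = 6; b_4 = 8.5; c_4 = 2.5; t_4 = 4.5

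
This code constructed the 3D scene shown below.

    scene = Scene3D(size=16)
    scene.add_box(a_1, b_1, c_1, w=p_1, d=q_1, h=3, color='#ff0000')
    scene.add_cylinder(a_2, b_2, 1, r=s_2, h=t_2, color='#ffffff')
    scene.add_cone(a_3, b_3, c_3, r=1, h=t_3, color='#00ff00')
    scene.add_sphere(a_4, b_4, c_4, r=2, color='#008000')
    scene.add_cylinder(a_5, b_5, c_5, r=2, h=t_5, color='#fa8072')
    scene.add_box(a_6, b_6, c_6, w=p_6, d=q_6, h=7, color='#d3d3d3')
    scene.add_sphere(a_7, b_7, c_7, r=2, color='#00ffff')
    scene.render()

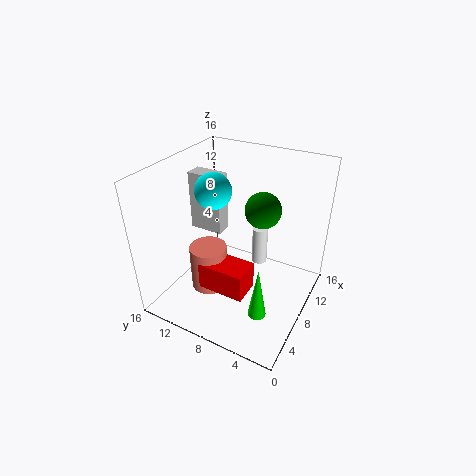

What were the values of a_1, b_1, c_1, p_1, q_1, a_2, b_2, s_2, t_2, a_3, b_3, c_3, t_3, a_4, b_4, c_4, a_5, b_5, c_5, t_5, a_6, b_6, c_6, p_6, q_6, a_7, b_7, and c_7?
a_1 = 3, b_1 = 5, c_1 = 4, p_1 = 3, q_1 = 5, a_2 = 14, b_2 = 8, s_2 = 1, t_2 = 5, a_3 = 5, b_3 = 4, c_3 = 1, t_3 = 6, a_4 = 10, b_4 = 6, c_4 = 11, a_5 = 5, b_5 = 10, c_5 = 3, t_5 = 5, a_6 = 9, b_6 = 11, c_6 = 7, p_6 = 2, q_6 = 4, a_7 = 8, b_7 = 11, c_7 = 13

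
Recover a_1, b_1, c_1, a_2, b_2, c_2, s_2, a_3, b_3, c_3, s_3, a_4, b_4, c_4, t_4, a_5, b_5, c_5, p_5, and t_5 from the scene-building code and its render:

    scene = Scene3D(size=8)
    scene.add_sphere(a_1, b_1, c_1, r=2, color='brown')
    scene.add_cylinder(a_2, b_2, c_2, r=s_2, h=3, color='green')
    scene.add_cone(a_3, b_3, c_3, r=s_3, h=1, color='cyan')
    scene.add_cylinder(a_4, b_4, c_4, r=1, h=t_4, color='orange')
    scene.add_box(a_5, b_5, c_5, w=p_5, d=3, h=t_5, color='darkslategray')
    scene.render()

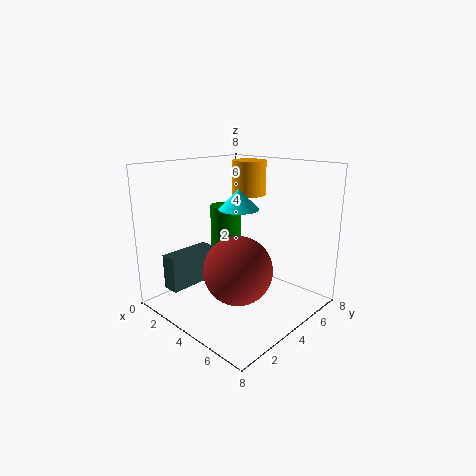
a_1 = 4
b_1 = 4
c_1 = 2
a_2 = 1
b_2 = 6
c_2 = 2
s_2 = 1
a_3 = 5
b_3 = 3
c_3 = 6
s_3 = 1
a_4 = 3
b_4 = 6
c_4 = 6
t_4 = 2
a_5 = 1
b_5 = 1
c_5 = 1
p_5 = 1
t_5 = 2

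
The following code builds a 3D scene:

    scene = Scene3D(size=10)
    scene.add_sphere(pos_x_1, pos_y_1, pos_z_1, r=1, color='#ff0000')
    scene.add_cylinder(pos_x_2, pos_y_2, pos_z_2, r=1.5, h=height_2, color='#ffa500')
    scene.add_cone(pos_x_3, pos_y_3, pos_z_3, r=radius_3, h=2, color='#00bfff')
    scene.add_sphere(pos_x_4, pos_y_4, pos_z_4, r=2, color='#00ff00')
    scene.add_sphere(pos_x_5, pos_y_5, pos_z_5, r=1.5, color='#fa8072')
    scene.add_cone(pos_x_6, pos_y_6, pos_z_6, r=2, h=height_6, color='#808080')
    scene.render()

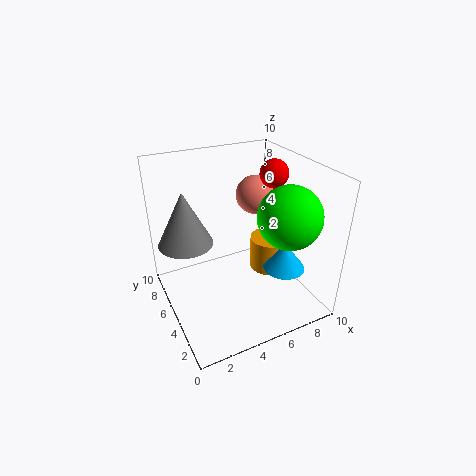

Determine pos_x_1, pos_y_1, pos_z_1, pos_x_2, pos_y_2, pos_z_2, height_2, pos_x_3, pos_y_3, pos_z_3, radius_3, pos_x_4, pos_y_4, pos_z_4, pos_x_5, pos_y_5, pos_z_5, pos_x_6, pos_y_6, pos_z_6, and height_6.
pos_x_1 = 8; pos_y_1 = 5.5; pos_z_1 = 9; pos_x_2 = 8; pos_y_2 = 5.5; pos_z_2 = 1.5; height_2 = 2.5; pos_x_3 = 8; pos_y_3 = 3.5; pos_z_3 = 2.5; radius_3 = 1.5; pos_x_4 = 7; pos_y_4 = 2; pos_z_4 = 7.5; pos_x_5 = 8; pos_y_5 = 8; pos_z_5 = 6.5; pos_x_6 = 2; pos_y_6 = 7.5; pos_z_6 = 4; height_6 = 4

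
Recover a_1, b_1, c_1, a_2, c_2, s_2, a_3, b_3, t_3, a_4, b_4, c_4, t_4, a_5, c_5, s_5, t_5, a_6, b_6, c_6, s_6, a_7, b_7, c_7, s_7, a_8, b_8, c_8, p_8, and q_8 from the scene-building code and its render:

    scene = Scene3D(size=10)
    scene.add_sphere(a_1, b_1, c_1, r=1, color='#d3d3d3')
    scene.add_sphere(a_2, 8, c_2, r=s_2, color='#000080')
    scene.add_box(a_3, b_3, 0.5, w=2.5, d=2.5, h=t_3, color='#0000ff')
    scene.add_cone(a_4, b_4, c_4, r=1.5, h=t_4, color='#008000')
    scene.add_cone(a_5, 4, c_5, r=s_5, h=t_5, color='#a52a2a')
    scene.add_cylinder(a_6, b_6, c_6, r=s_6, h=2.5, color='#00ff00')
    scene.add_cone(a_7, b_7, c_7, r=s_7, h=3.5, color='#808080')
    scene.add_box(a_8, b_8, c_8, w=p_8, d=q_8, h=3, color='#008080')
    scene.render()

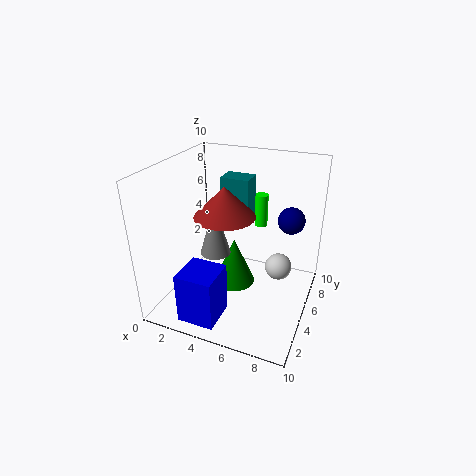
a_1 = 7.5, b_1 = 7, c_1 = 2, a_2 = 8, c_2 = 5.5, s_2 = 1, a_3 = 2.5, b_3 = 0.5, t_3 = 3.5, a_4 = 4.5, b_4 = 5.5, c_4 = 1, t_4 = 3.5, a_5 = 4.5, c_5 = 7, s_5 = 2, t_5 = 2, a_6 = 5.5, b_6 = 8.5, c_6 = 4.5, s_6 = 0.5, a_7 = 4, b_7 = 3.5, c_7 = 4.5, s_7 = 1, a_8 = 3.5, b_8 = 5.5, c_8 = 6, p_8 = 2, q_8 = 1.5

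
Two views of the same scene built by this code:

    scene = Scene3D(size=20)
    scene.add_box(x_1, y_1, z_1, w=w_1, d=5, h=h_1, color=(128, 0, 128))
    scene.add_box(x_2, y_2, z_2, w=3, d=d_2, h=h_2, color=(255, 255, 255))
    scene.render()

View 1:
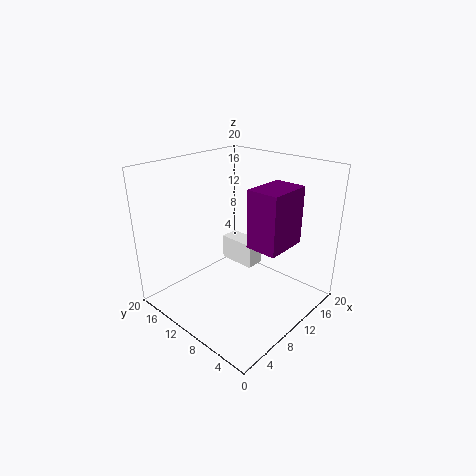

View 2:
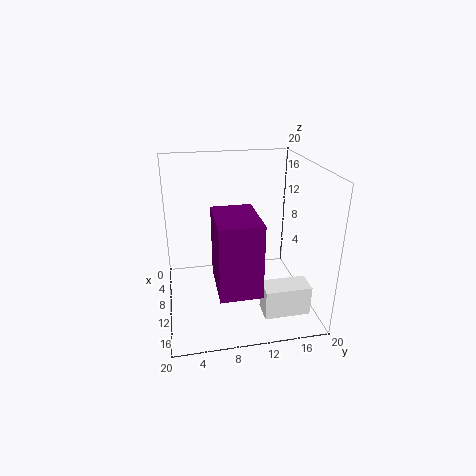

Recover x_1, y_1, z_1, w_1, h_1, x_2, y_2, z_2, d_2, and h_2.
x_1 = 13; y_1 = 6; z_1 = 7; w_1 = 7; h_1 = 9; x_2 = 15; y_2 = 12; z_2 = 2; d_2 = 6; h_2 = 4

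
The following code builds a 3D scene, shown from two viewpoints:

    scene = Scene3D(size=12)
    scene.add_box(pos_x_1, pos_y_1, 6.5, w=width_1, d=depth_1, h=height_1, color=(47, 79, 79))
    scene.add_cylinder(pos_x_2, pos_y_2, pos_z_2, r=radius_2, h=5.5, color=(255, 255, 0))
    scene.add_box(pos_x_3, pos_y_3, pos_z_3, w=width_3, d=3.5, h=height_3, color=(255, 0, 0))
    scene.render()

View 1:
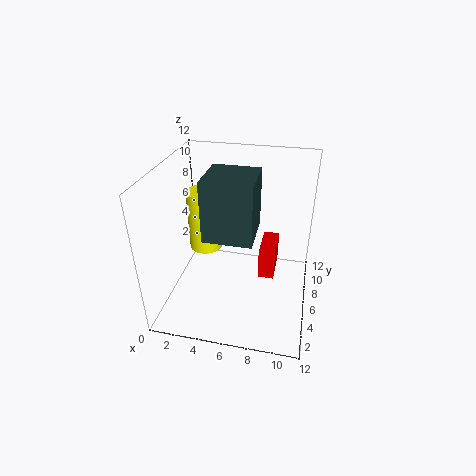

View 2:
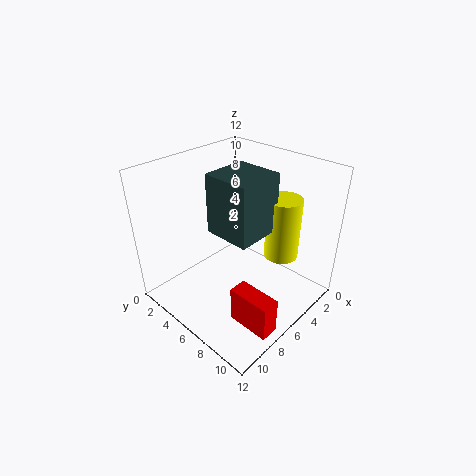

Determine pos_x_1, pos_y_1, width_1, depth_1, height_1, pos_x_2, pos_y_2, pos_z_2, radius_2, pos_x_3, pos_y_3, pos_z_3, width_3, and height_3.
pos_x_1 = 3.5
pos_y_1 = 4
width_1 = 4
depth_1 = 4
height_1 = 5
pos_x_2 = 2.5
pos_y_2 = 8
pos_z_2 = 3.5
radius_2 = 1.5
pos_x_3 = 7.5
pos_y_3 = 8
pos_z_3 = 0.5
width_3 = 1.5
height_3 = 3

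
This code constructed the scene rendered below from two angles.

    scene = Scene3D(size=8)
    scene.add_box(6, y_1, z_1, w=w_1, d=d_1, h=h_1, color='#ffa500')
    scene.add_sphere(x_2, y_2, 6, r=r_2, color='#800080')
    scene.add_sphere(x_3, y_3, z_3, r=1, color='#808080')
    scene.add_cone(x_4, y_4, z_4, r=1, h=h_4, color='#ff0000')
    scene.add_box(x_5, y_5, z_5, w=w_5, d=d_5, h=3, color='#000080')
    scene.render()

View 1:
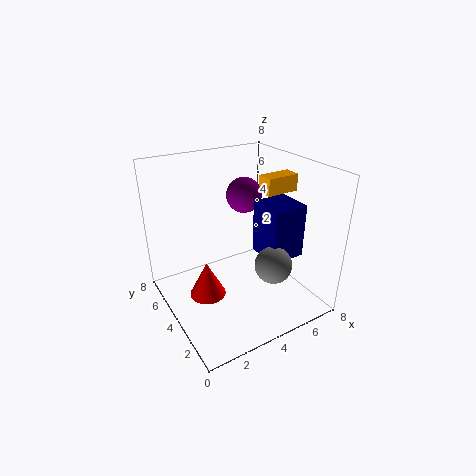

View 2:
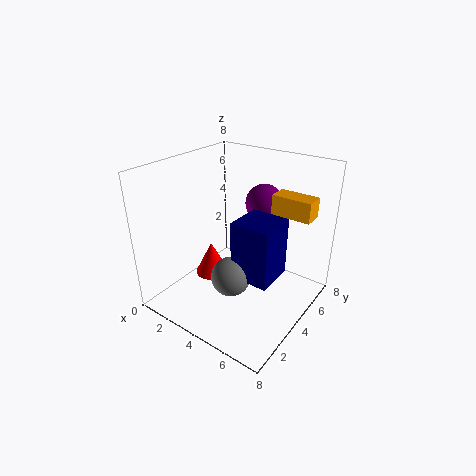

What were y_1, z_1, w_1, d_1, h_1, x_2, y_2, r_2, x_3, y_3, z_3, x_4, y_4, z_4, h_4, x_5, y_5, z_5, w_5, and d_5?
y_1 = 4
z_1 = 6
w_1 = 2
d_1 = 1
h_1 = 1
x_2 = 5
y_2 = 5
r_2 = 1
x_3 = 5
y_3 = 2
z_3 = 3
x_4 = 2
y_4 = 4
z_4 = 1
h_4 = 2
x_5 = 5
y_5 = 2
z_5 = 3
w_5 = 2
d_5 = 2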